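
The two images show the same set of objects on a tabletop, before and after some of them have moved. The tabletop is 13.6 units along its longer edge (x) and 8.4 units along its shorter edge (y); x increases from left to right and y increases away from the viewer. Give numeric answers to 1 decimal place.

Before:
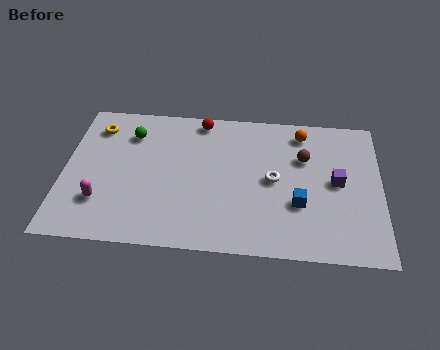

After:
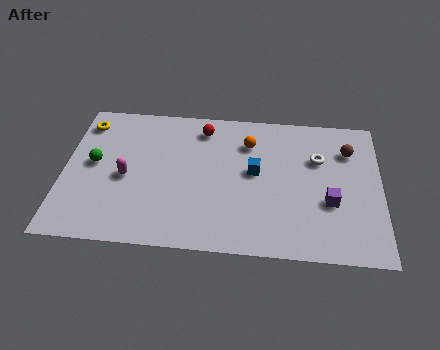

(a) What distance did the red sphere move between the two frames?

0.5

The red sphere moved from about (5.8, 7.5) to (5.9, 7.0), a distance of √(0.1² + 0.5²) ≈ 0.5.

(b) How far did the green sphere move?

2.4

The green sphere was near (2.8, 6.4) before and (1.3, 4.5) after, so it travelled √(1.5² + 1.9²) ≈ 2.4 units.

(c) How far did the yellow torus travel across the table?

0.5

The yellow torus was near (1.3, 6.7) before and (0.8, 6.9) after, so it travelled √(0.5² + 0.2²) ≈ 0.5 units.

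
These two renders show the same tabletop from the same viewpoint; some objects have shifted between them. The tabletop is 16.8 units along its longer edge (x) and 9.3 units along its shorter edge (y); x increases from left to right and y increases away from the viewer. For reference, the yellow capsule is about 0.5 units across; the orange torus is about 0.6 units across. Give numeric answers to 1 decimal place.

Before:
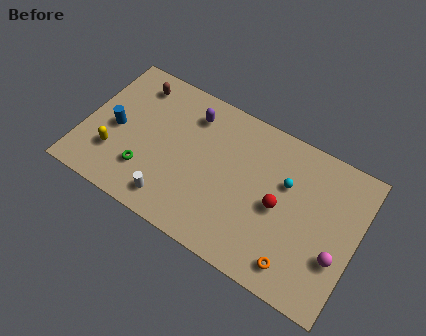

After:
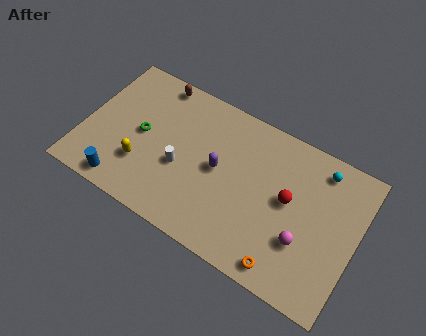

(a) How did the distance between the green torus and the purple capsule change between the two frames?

-0.5

They were about 5.3 units apart before and 4.8 after — 0.5 units closer together.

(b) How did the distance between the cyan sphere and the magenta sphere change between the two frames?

+0.3

Before: roughly 4.5 units apart; after: 4.8. That's 0.3 units further apart.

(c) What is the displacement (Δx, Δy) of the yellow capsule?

(1.7, 0.1)

From the two frames, the yellow capsule sits at roughly (2.1, 2.7) before and (3.8, 2.8) after.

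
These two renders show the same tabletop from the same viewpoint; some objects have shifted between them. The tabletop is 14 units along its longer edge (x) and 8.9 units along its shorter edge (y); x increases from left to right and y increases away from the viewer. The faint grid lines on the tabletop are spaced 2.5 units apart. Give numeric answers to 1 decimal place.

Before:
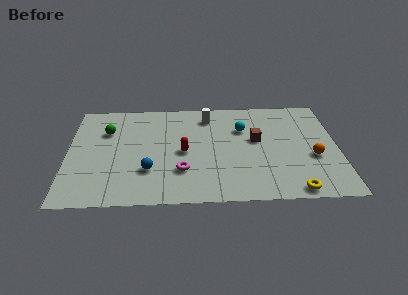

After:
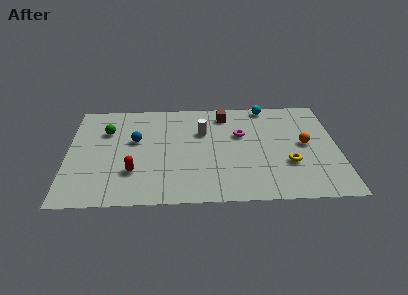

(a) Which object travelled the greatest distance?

the magenta torus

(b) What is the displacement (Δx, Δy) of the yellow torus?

(-0.2, 2.2)

From the two frames, the yellow torus sits at roughly (11.6, 0.8) before and (11.4, 3.0) after.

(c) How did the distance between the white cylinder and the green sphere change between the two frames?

-0.4

The distance was about 5.4 in the first image and 5.0 in the second, so they moved 0.4 units closer together.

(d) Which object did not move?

the green sphere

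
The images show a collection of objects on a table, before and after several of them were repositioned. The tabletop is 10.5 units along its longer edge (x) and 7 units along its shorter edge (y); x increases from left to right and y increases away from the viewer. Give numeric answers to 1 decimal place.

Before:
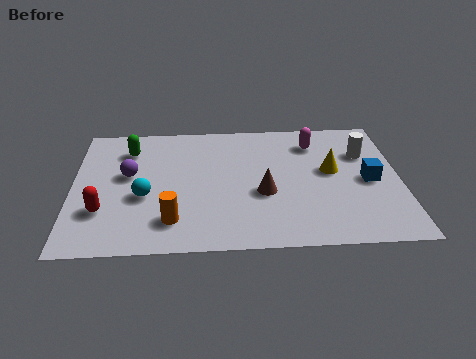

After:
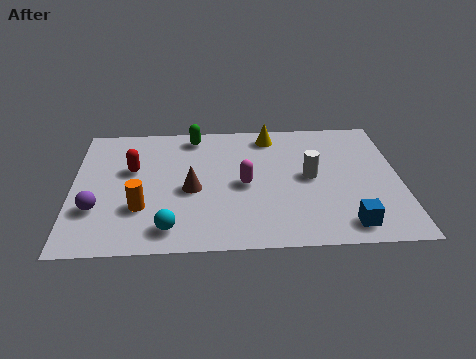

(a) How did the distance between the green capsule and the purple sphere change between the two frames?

+3.6

They were about 1.4 units apart before and 5.0 after — 3.6 units further apart.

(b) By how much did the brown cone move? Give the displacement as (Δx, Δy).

(-2.3, 0.3)

The brown cone started near (6.1, 2.8) and ended near (3.8, 3.1).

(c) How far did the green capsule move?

2.2

The green capsule moved from about (1.8, 5.4) to (3.9, 6.1), a distance of √(2.1² + 0.7²) ≈ 2.2.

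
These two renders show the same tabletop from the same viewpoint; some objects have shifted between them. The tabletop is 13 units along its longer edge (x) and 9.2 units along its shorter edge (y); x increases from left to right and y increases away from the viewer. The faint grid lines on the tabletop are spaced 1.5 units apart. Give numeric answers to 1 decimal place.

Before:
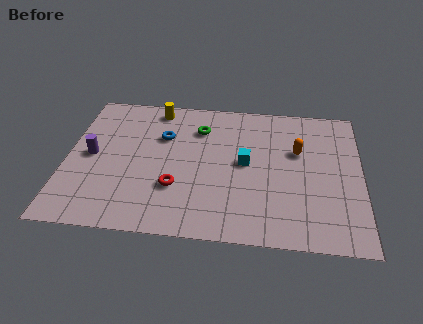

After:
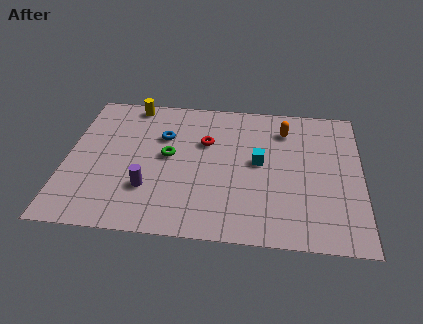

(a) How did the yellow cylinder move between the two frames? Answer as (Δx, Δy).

(-1.1, 0.2)

The yellow cylinder started near (3.8, 8.1) and ended near (2.7, 8.3).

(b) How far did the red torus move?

3.3

The red torus was near (4.9, 2.9) before and (6.1, 6.0) after, so it travelled √(1.2² + 3.1²) ≈ 3.3 units.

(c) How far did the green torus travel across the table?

2.4

From (5.8, 6.9) to (4.5, 4.9), the green torus covered √(1.3² + 2.0²) ≈ 2.4 units.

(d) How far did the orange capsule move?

1.5

The orange capsule moved from about (10.2, 5.8) to (9.6, 7.2), a distance of √(0.6² + 1.4²) ≈ 1.5.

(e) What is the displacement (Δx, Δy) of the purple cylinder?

(2.6, -1.9)

The purple cylinder was at about (1.1, 4.6) and moved to about (3.7, 2.7).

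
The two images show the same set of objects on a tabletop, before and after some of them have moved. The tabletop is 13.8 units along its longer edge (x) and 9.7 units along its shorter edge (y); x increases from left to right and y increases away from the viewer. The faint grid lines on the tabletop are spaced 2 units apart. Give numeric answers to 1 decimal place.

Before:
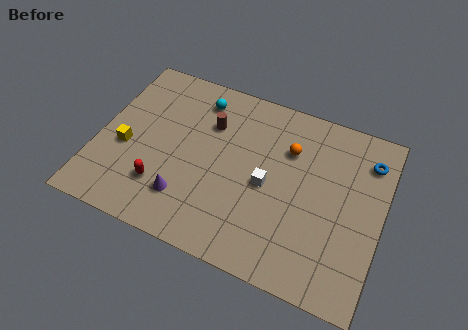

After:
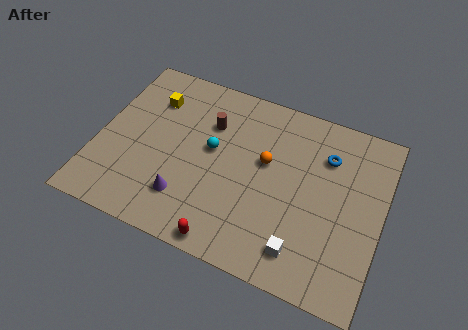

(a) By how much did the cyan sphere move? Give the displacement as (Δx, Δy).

(1.0, -2.6)

From the two frames, the cyan sphere sits at roughly (4.5, 8.0) before and (5.5, 5.4) after.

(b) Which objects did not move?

the purple cone and the brown cylinder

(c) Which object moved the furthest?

the red capsule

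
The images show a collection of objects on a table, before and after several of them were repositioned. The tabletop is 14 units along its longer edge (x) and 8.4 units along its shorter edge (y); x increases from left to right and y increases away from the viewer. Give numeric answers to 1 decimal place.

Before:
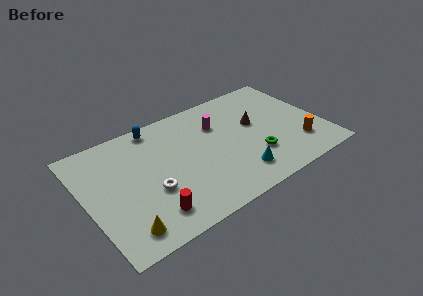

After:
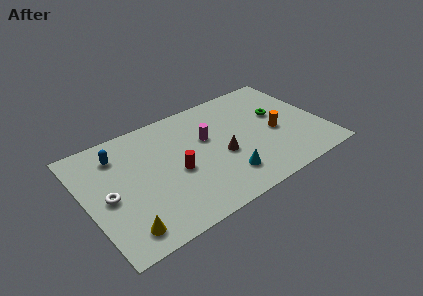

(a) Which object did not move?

the yellow cone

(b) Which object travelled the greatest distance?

the green torus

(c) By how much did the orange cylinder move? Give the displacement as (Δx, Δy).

(-1.1, 1.6)

From the two frames, the orange cylinder sits at roughly (12.3, 2.1) before and (11.2, 3.7) after.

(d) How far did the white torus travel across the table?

2.5

From (3.6, 3.1) to (1.2, 3.9), the white torus covered √(2.4² + 0.8²) ≈ 2.5 units.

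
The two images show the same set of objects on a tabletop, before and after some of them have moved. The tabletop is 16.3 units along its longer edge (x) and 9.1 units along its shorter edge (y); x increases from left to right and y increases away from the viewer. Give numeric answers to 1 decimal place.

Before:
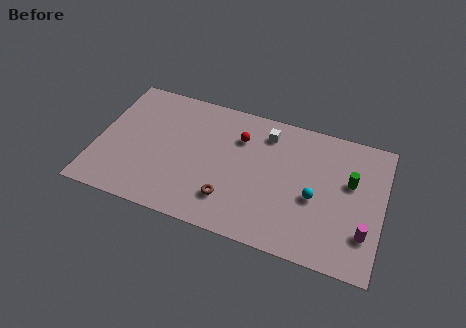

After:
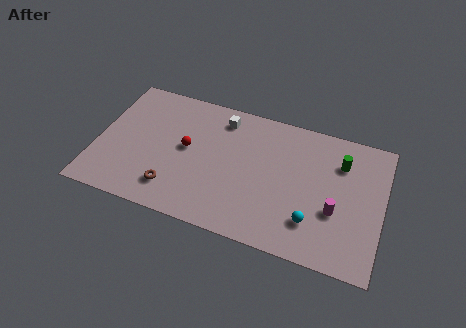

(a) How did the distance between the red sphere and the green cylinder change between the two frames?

+2.4

The distance was about 6.5 in the first image and 8.9 in the second, so they moved 2.4 units further apart.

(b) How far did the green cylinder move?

1.3

The green cylinder was near (14.4, 5.6) before and (13.8, 6.7) after, so it travelled √(0.6² + 1.1²) ≈ 1.3 units.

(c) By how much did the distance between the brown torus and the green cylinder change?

+3.0

They were about 7.4 units apart before and 10.4 after — 3.0 units further apart.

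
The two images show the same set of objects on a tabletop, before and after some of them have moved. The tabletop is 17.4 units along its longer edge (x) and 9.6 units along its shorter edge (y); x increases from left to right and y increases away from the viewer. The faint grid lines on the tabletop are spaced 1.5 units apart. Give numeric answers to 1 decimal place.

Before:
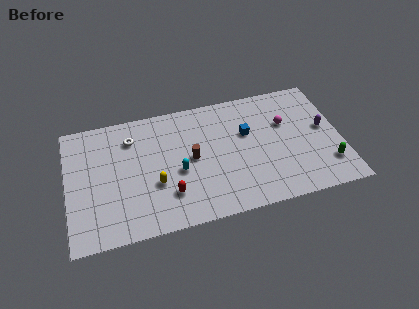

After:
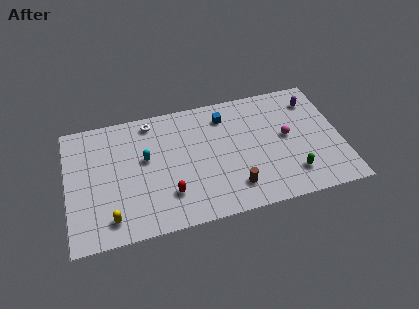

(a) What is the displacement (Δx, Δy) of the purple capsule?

(-0.5, 2.4)

The purple capsule started near (16.4, 5.2) and ended near (15.9, 7.6).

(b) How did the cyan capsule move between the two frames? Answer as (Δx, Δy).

(-2.0, 1.5)

The cyan capsule was at about (7.0, 4.1) and moved to about (5.0, 5.6).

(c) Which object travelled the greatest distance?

the brown cylinder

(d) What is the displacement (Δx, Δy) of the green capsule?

(-2.3, -0.2)

From the two frames, the green capsule sits at roughly (16.4, 2.3) before and (14.1, 2.1) after.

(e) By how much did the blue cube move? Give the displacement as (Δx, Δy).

(-1.3, 1.7)

From the two frames, the blue cube sits at roughly (11.5, 6.0) before and (10.2, 7.7) after.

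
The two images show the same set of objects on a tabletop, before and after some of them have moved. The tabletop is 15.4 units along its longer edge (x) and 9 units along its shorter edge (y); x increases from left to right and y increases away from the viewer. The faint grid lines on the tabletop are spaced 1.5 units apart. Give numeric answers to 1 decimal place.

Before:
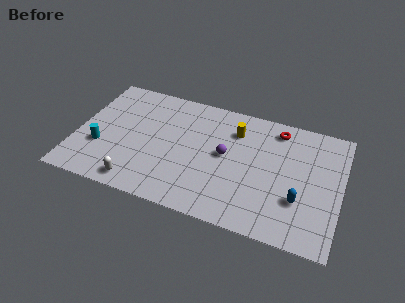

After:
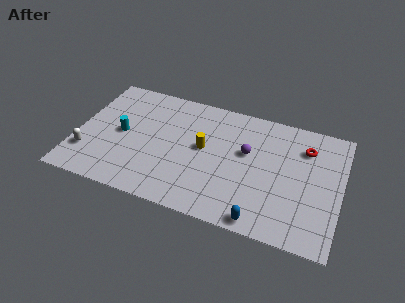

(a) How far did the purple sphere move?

1.3

The purple sphere was near (8.7, 4.8) before and (9.9, 5.4) after, so it travelled √(1.2² + 0.6²) ≈ 1.3 units.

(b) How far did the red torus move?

1.9

The red torus moved from about (11.5, 7.7) to (13.2, 6.8), a distance of √(1.7² + 0.9²) ≈ 1.9.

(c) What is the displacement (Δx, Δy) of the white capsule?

(-3.1, 1.3)

The white capsule started near (3.9, 1.1) and ended near (0.8, 2.4).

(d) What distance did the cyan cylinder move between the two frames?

1.8

From (1.5, 3.1) to (2.6, 4.5), the cyan cylinder covered √(1.1² + 1.4²) ≈ 1.8 units.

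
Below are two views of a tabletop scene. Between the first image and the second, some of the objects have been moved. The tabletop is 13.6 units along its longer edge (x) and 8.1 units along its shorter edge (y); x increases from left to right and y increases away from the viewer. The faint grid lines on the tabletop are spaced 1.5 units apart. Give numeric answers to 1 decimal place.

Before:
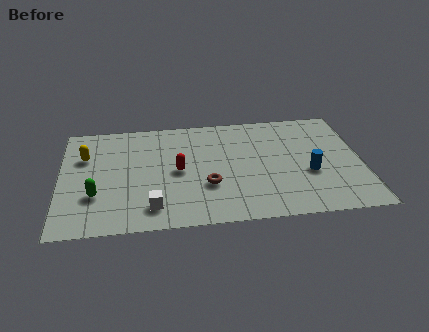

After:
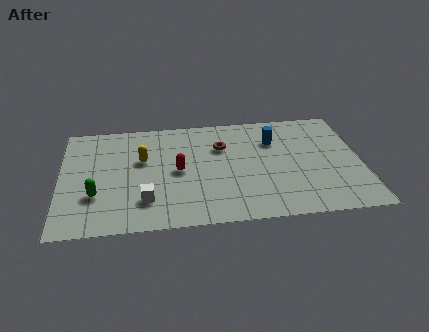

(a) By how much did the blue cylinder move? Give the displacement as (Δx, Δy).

(-1.5, 2.6)

From the two frames, the blue cylinder sits at roughly (11.2, 3.2) before and (9.7, 5.8) after.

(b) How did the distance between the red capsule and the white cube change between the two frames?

-0.3

Before: roughly 2.8 units apart; after: 2.5. That's 0.3 units closer together.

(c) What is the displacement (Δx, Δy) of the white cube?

(-0.3, 0.5)

The white cube was at about (4.1, 1.5) and moved to about (3.8, 2.0).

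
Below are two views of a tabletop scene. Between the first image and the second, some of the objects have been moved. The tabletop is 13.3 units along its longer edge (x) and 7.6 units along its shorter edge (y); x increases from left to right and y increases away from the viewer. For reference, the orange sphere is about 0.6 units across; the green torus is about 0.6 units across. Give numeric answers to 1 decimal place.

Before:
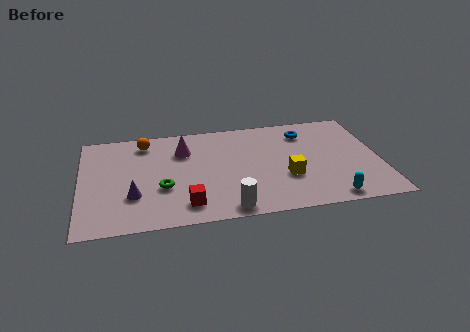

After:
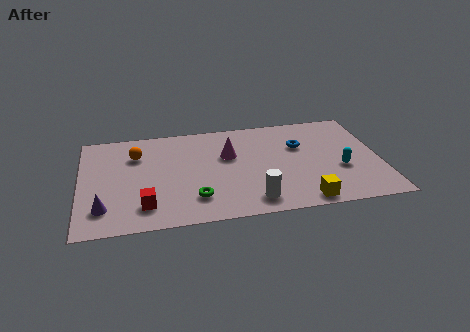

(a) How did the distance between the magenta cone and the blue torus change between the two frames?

-2.3

The distance was about 5.5 in the first image and 3.2 in the second, so they moved 2.3 units closer together.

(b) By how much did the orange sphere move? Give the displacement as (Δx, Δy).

(-0.4, -0.9)

From the two frames, the orange sphere sits at roughly (2.9, 6.4) before and (2.5, 5.5) after.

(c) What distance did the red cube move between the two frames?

1.8

The red cube was near (4.6, 1.4) before and (2.8, 1.6) after, so it travelled √(1.8² + 0.2²) ≈ 1.8 units.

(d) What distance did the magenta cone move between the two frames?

2.1

The magenta cone moved from about (4.6, 5.5) to (6.6, 4.8), a distance of √(2.0² + 0.7²) ≈ 2.1.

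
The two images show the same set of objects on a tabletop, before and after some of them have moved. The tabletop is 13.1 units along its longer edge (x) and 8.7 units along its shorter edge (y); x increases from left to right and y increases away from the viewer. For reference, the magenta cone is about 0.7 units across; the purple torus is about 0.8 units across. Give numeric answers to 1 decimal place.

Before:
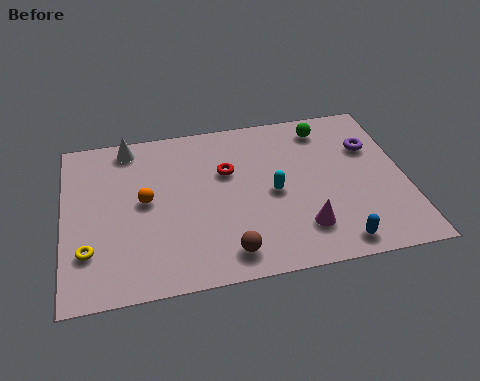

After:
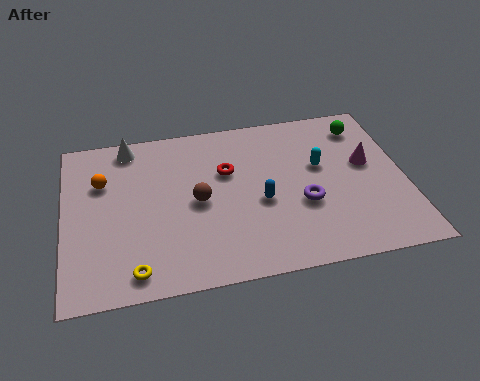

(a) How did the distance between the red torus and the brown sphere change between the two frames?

-2.5

They were about 4.3 units apart before and 1.8 after — 2.5 units closer together.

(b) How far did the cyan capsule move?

2.2

From (8.0, 4.1) to (9.9, 5.2), the cyan capsule covered √(1.9² + 1.1²) ≈ 2.2 units.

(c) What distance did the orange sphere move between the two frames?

2.1

The orange sphere moved from about (3.1, 4.6) to (1.5, 5.9), a distance of √(1.6² + 1.3²) ≈ 2.1.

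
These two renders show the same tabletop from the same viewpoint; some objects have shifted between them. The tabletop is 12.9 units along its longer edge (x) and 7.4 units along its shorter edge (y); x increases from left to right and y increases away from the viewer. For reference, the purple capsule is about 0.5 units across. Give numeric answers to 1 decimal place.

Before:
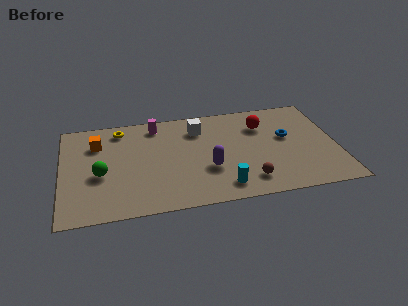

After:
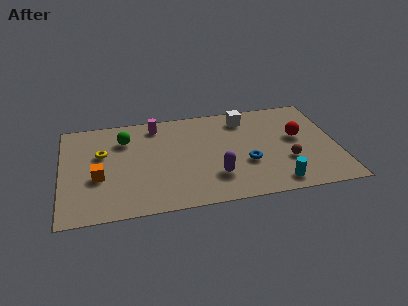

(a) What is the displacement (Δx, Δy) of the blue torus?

(-2.0, -1.6)

From the two frames, the blue torus sits at roughly (10.6, 4.3) before and (8.6, 2.7) after.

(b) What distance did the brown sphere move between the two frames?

2.2

The brown sphere moved from about (8.6, 1.4) to (10.5, 2.5), a distance of √(1.9² + 1.1²) ≈ 2.2.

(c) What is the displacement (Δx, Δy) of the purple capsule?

(0.3, -0.6)

From the two frames, the purple capsule sits at roughly (6.8, 2.6) before and (7.1, 2.0) after.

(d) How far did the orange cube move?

2.5

The orange cube was near (1.7, 5.4) before and (1.7, 2.9) after, so it travelled √(0.0² + 2.5²) ≈ 2.5 units.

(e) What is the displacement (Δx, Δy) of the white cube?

(2.2, 0.4)

The white cube started near (6.5, 5.7) and ended near (8.7, 6.1).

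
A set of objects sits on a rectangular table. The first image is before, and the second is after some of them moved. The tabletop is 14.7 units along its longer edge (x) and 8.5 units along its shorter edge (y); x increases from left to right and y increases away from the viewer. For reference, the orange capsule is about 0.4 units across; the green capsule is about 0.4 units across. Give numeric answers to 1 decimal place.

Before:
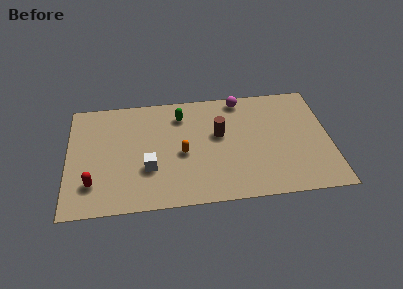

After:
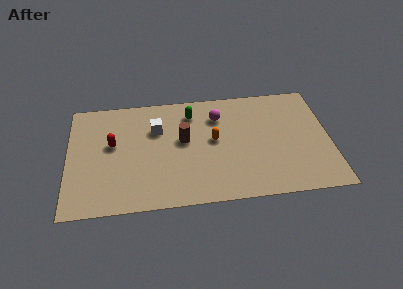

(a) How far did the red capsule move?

3.0

From (1.4, 2.1) to (2.5, 4.9), the red capsule covered √(1.1² + 2.8²) ≈ 3.0 units.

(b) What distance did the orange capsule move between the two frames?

2.0

The orange capsule was near (6.4, 3.8) before and (8.2, 4.6) after, so it travelled √(1.8² + 0.8²) ≈ 2.0 units.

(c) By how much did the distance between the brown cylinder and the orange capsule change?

-0.7

Before: roughly 2.4 units apart; after: 1.7. That's 0.7 units closer together.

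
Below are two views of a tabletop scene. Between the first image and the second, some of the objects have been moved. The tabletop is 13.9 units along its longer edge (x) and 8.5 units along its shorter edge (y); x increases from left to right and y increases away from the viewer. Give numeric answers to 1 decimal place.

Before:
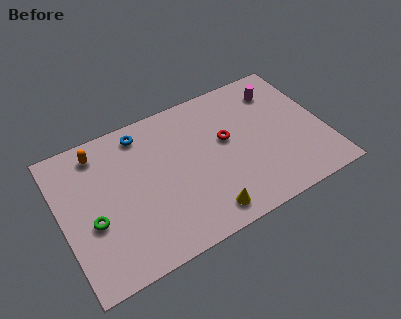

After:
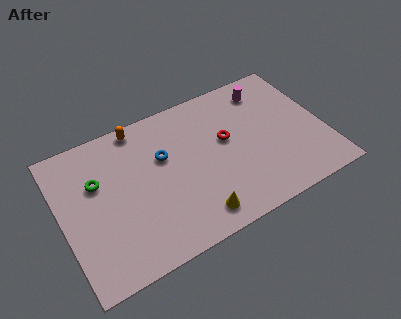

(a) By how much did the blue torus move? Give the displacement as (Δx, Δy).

(0.9, -1.9)

The blue torus started near (4.6, 7.3) and ended near (5.5, 5.4).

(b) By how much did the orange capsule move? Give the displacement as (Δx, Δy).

(2.2, 0.5)

From the two frames, the orange capsule sits at roughly (2.3, 7.2) before and (4.5, 7.7) after.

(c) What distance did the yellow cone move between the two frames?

0.5

The yellow cone moved from about (7.1, 1.2) to (6.6, 1.3), a distance of √(0.5² + 0.1²) ≈ 0.5.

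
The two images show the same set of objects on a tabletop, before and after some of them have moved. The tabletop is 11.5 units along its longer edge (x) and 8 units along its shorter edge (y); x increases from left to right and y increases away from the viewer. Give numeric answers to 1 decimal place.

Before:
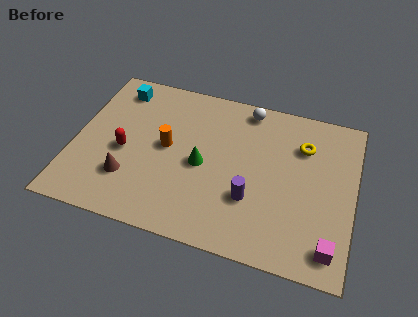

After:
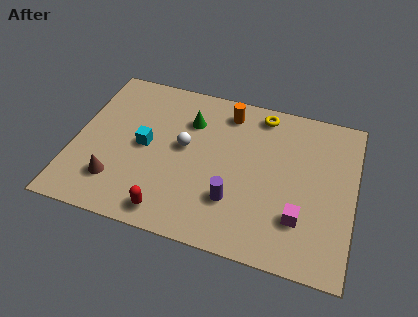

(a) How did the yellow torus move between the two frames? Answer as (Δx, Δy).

(-1.8, 1.2)

The yellow torus was at about (9.3, 5.8) and moved to about (7.5, 7.0).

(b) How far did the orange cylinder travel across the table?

3.4

From (3.8, 4.2) to (6.1, 6.7), the orange cylinder covered √(2.3² + 2.5²) ≈ 3.4 units.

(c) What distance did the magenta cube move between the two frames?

1.6

From (10.7, 1.2) to (9.4, 2.2), the magenta cube covered √(1.3² + 1.0²) ≈ 1.6 units.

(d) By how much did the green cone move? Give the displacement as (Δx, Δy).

(-0.7, 2.1)

The green cone started near (5.3, 3.7) and ended near (4.6, 5.8).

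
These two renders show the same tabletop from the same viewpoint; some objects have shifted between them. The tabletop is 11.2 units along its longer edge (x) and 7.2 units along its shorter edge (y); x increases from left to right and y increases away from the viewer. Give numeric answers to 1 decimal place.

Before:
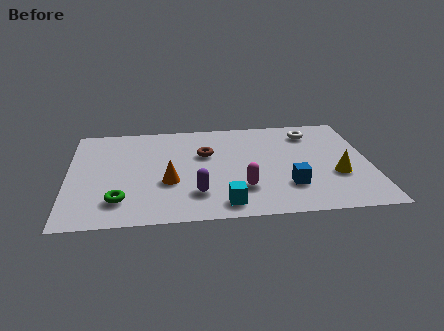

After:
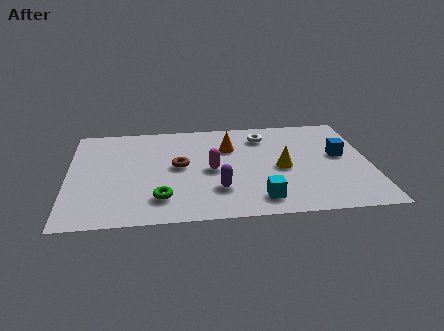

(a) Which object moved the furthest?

the orange cone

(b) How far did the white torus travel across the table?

1.8

From (9.1, 5.8) to (7.3, 5.7), the white torus covered √(1.8² + 0.1²) ≈ 1.8 units.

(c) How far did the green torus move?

1.5

From (1.9, 1.6) to (3.4, 1.6), the green torus covered √(1.5² + 0.0²) ≈ 1.5 units.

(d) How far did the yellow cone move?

2.1

The yellow cone moved from about (9.9, 2.6) to (7.9, 3.3), a distance of √(2.0² + 0.7²) ≈ 2.1.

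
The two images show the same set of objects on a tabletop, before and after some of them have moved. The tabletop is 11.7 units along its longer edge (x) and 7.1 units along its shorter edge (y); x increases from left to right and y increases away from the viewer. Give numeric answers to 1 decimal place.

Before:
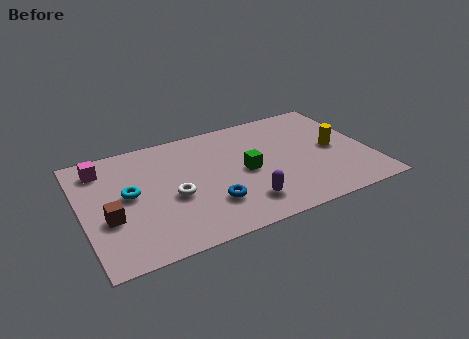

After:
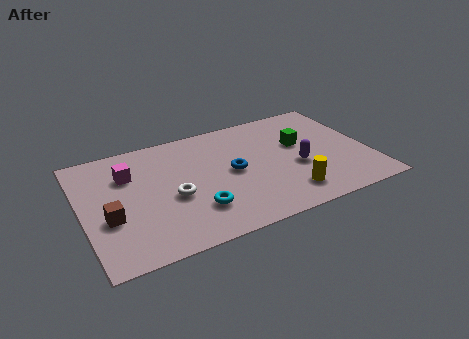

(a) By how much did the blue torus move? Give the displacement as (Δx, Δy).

(1.1, 1.6)

The blue torus started near (5.0, 2.0) and ended near (6.1, 3.6).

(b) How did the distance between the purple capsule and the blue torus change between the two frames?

+1.3

The distance was about 1.4 in the first image and 2.7 in the second, so they moved 1.3 units further apart.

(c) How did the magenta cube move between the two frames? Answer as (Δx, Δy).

(1.0, -0.8)

The magenta cube started near (1.0, 5.8) and ended near (2.0, 5.0).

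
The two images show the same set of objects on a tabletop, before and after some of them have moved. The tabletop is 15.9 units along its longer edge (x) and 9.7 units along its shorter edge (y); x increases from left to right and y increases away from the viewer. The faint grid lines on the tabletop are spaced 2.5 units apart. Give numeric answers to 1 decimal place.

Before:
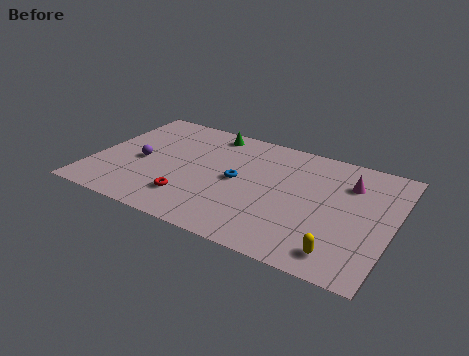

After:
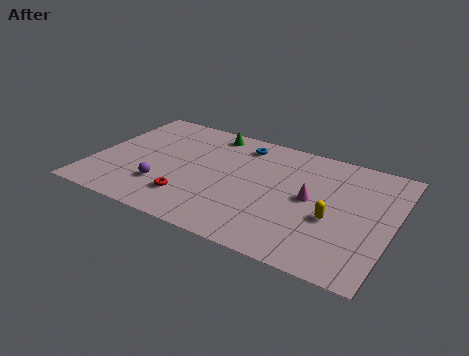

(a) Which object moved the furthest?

the blue torus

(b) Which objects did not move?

the green cone and the red torus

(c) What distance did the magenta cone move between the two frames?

2.8

The magenta cone was near (13.4, 7.1) before and (11.6, 5.0) after, so it travelled √(1.8² + 2.1²) ≈ 2.8 units.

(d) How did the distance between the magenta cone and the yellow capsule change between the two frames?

-3.9

Before: roughly 5.6 units apart; after: 1.7. That's 3.9 units closer together.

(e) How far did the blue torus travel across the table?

3.2

The blue torus moved from about (7.7, 4.9) to (7.5, 8.1), a distance of √(0.2² + 3.2²) ≈ 3.2.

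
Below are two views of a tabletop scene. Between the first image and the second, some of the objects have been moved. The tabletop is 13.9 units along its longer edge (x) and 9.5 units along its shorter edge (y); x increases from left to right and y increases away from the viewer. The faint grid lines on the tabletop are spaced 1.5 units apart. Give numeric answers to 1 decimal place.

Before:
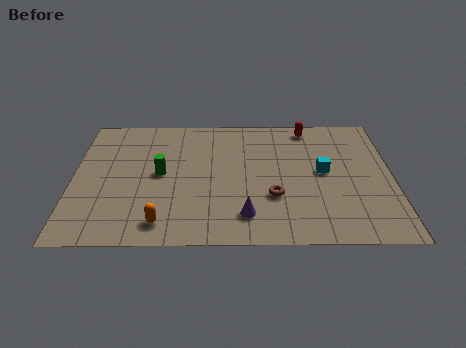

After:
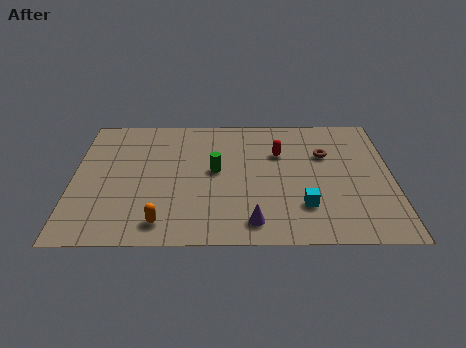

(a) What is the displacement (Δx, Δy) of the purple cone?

(0.3, -0.5)

The purple cone started near (7.5, 1.9) and ended near (7.8, 1.4).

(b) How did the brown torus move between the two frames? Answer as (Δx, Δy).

(2.3, 3.1)

From the two frames, the brown torus sits at roughly (8.7, 3.2) before and (11.0, 6.3) after.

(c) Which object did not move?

the orange capsule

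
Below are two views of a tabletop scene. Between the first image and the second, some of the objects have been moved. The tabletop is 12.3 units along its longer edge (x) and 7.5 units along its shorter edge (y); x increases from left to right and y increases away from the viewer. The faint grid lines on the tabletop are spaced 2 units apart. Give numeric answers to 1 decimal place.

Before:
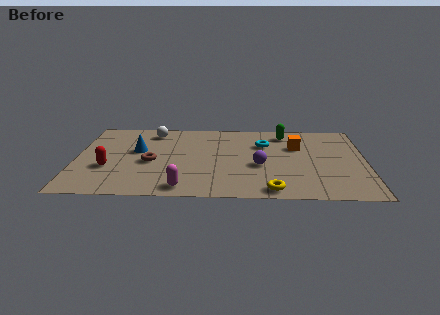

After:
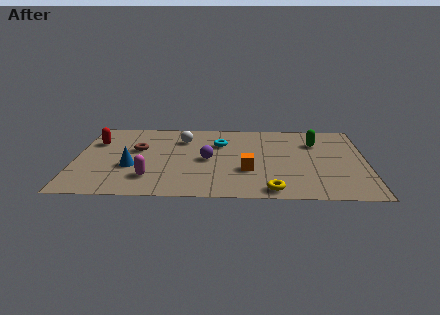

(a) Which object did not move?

the yellow torus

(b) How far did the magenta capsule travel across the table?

1.7

The magenta capsule moved from about (4.6, 0.9) to (3.2, 1.8), a distance of √(1.4² + 0.9²) ≈ 1.7.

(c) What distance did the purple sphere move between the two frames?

2.3

The purple sphere was near (7.8, 3.1) before and (5.6, 3.6) after, so it travelled √(2.2² + 0.5²) ≈ 2.3 units.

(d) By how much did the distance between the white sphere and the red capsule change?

-0.3

Before: roughly 4.0 units apart; after: 3.7. That's 0.3 units closer together.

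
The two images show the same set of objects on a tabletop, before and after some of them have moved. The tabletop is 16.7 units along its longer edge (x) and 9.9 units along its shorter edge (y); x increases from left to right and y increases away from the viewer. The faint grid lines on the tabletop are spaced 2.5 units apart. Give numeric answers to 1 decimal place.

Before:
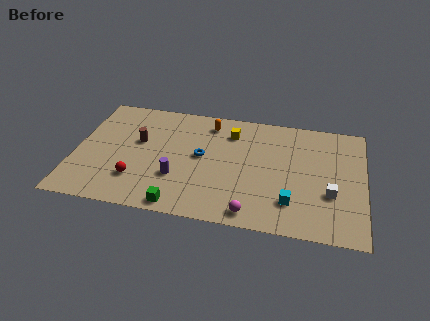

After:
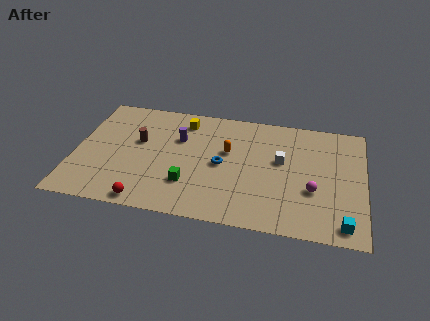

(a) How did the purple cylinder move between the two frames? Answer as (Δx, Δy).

(-0.1, 3.4)

The purple cylinder was at about (6.0, 3.2) and moved to about (5.9, 6.6).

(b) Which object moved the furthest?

the magenta sphere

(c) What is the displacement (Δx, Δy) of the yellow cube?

(-2.8, 0.5)

From the two frames, the yellow cube sits at roughly (8.9, 7.7) before and (6.1, 8.2) after.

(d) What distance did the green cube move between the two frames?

1.9

The green cube moved from about (6.3, 0.9) to (6.7, 2.8), a distance of √(0.4² + 1.9²) ≈ 1.9.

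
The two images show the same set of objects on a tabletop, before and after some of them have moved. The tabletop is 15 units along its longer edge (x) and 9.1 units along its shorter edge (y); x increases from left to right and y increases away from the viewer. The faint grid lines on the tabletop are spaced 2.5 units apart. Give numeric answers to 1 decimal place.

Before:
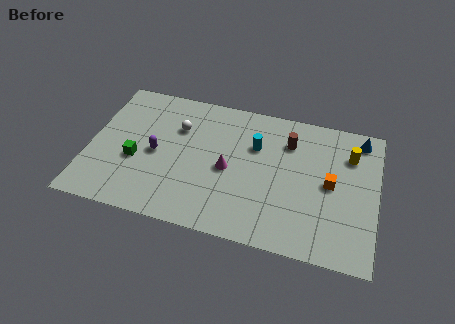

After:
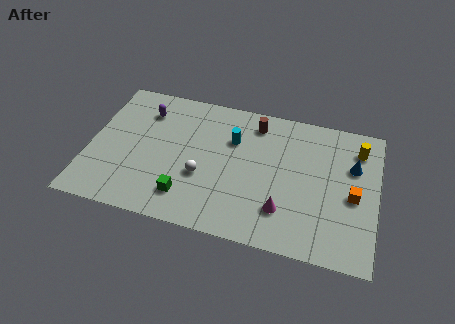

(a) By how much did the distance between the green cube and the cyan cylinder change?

-1.8

Before: roughly 6.6 units apart; after: 4.8. That's 1.8 units closer together.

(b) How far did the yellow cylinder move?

0.6

The yellow cylinder was near (13.5, 6.7) before and (13.9, 7.2) after, so it travelled √(0.4² + 0.5²) ≈ 0.6 units.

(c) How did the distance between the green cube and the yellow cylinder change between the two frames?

-1.3

Before: roughly 11.4 units apart; after: 10.1. That's 1.3 units closer together.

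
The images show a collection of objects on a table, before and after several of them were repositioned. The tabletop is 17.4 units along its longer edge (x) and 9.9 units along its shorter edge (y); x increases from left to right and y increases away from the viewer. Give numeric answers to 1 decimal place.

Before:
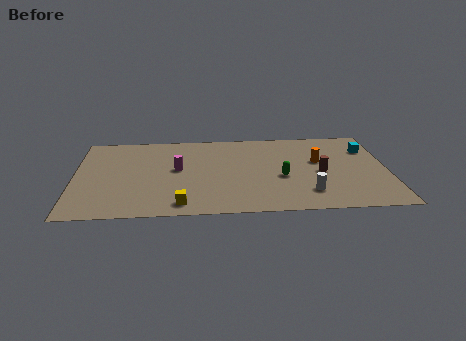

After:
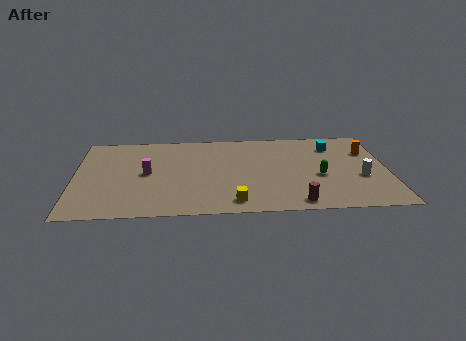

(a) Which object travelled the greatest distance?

the brown cylinder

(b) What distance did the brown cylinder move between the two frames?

3.7

From (13.7, 4.5) to (12.2, 1.1), the brown cylinder covered √(1.5² + 3.4²) ≈ 3.7 units.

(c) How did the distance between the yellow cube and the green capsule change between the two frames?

-0.8

The distance was about 6.3 in the first image and 5.5 in the second, so they moved 0.8 units closer together.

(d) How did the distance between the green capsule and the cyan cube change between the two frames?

-2.1

Before: roughly 5.8 units apart; after: 3.7. That's 2.1 units closer together.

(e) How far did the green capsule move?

2.1

From (11.5, 4.1) to (13.6, 4.1), the green capsule covered √(2.1² + 0.0²) ≈ 2.1 units.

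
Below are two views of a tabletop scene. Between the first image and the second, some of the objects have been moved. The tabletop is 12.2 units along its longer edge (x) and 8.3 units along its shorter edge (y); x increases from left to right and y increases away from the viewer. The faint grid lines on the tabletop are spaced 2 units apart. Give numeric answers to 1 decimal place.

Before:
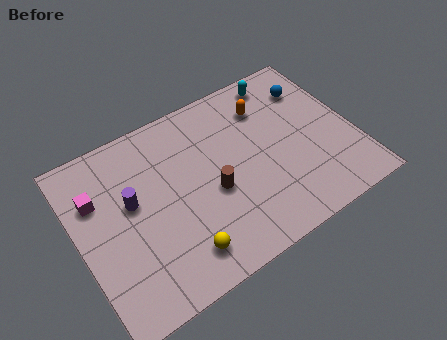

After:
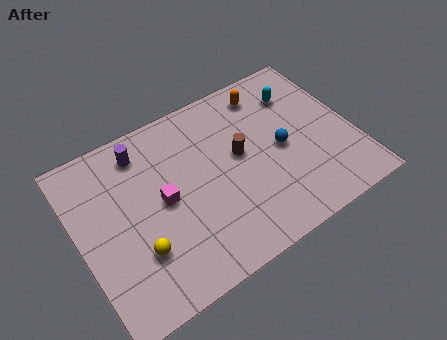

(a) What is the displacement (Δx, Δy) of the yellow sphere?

(-1.7, 1.0)

The yellow sphere started near (4.0, 1.5) and ended near (2.3, 2.5).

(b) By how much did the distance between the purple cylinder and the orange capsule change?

-0.8

They were about 6.5 units apart before and 5.7 after — 0.8 units closer together.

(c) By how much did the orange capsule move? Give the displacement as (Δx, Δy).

(0.2, 0.7)

From the two frames, the orange capsule sits at roughly (8.7, 6.3) before and (8.9, 7.0) after.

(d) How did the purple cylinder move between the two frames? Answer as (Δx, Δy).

(0.8, 2.1)

The purple cylinder started near (2.4, 4.8) and ended near (3.2, 6.9).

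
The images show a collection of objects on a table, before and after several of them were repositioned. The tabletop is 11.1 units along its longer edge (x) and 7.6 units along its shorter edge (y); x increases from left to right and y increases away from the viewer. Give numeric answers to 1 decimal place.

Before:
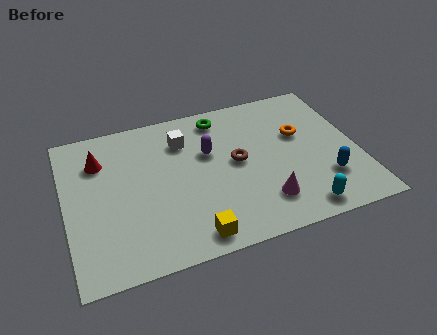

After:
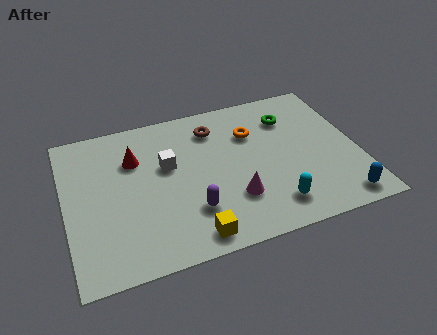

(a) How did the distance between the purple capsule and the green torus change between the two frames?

+3.7

They were about 1.8 units apart before and 5.5 after — 3.7 units further apart.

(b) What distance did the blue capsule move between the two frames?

1.3

From (9.7, 2.1) to (10.1, 0.9), the blue capsule covered √(0.4² + 1.2²) ≈ 1.3 units.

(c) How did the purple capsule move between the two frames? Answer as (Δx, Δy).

(-0.9, -2.7)

The purple capsule was at about (5.5, 4.8) and moved to about (4.6, 2.1).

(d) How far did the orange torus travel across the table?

1.9

From (9.0, 4.7) to (7.2, 5.3), the orange torus covered √(1.8² + 0.6²) ≈ 1.9 units.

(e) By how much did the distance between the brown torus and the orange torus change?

-1.0

The distance was about 2.6 in the first image and 1.6 in the second, so they moved 1.0 units closer together.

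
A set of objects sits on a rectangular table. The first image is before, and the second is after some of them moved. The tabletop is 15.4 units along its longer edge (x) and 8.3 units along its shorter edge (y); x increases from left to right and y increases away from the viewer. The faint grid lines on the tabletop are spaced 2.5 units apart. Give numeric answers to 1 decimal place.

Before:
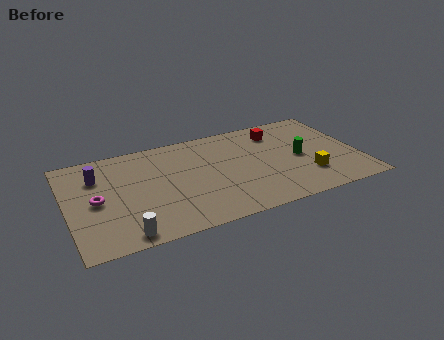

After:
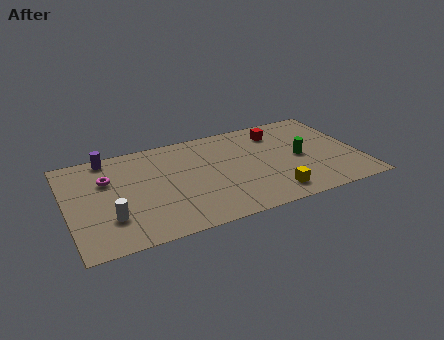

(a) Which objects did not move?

the red cube and the green cylinder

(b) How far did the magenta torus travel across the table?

1.7

The magenta torus moved from about (1.5, 4.0) to (2.2, 5.6), a distance of √(0.7² + 1.6²) ≈ 1.7.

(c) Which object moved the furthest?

the yellow cube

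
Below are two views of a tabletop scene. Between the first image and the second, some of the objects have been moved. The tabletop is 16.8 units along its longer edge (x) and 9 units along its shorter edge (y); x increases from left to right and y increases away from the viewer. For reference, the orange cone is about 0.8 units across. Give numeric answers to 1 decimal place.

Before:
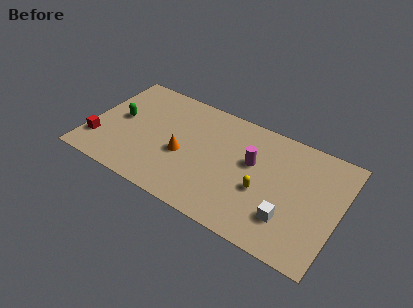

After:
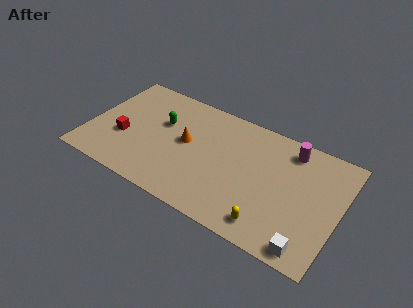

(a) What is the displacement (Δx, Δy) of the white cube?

(1.5, -1.4)

The white cube started near (13.7, 2.4) and ended near (15.2, 1.0).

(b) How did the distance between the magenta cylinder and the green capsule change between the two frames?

-0.3

Before: roughly 9.0 units apart; after: 8.7. That's 0.3 units closer together.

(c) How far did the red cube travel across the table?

1.9

The red cube was near (0.8, 2.3) before and (2.4, 3.4) after, so it travelled √(1.6² + 1.1²) ≈ 1.9 units.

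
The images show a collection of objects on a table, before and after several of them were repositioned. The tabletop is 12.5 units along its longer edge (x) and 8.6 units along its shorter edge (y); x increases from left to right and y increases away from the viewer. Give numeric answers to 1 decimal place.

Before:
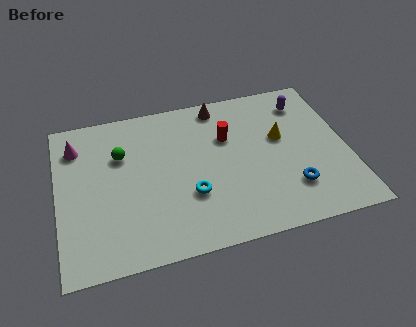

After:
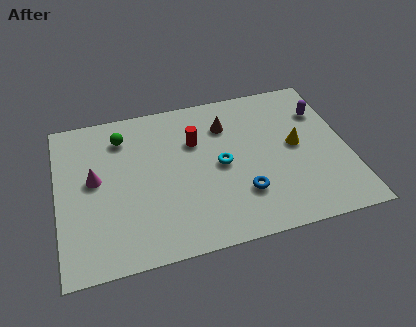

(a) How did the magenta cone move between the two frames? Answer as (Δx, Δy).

(0.7, -2.0)

The magenta cone was at about (0.9, 6.7) and moved to about (1.6, 4.7).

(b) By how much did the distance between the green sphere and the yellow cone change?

+0.8

Before: roughly 6.9 units apart; after: 7.7. That's 0.8 units further apart.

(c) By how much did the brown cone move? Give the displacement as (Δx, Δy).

(0.2, -1.2)

From the two frames, the brown cone sits at roughly (7.2, 7.6) before and (7.4, 6.4) after.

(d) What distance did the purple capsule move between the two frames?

1.0

The purple capsule was near (10.9, 6.9) before and (11.6, 6.2) after, so it travelled √(0.7² + 0.7²) ≈ 1.0 units.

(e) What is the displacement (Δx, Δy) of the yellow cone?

(0.6, -0.6)

The yellow cone started near (9.7, 5.1) and ended near (10.3, 4.5).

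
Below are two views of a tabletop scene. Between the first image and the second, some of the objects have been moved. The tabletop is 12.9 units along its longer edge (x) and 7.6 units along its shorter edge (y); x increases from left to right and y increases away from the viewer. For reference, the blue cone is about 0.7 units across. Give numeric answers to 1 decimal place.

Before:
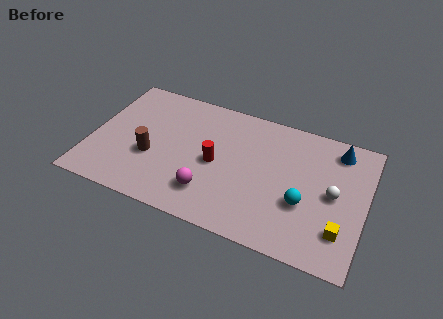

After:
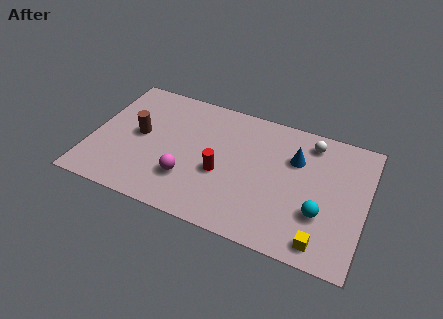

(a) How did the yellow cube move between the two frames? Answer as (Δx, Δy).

(-0.8, -0.9)

The yellow cube was at about (11.9, 1.9) and moved to about (11.1, 1.0).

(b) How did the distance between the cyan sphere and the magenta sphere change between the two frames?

+1.8

Before: roughly 4.4 units apart; after: 6.2. That's 1.8 units further apart.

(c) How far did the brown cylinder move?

1.3

From (2.9, 2.9) to (2.2, 4.0), the brown cylinder covered √(0.7² + 1.1²) ≈ 1.3 units.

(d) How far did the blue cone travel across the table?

2.2

The blue cone moved from about (11.4, 6.4) to (9.5, 5.2), a distance of √(1.9² + 1.2²) ≈ 2.2.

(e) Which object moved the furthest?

the white sphere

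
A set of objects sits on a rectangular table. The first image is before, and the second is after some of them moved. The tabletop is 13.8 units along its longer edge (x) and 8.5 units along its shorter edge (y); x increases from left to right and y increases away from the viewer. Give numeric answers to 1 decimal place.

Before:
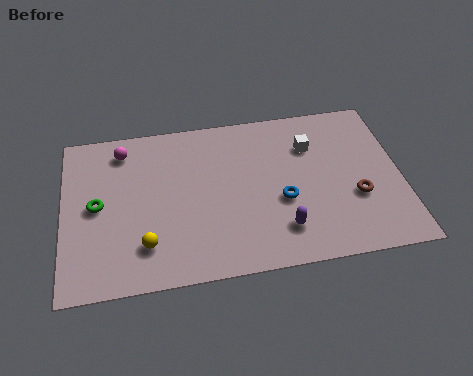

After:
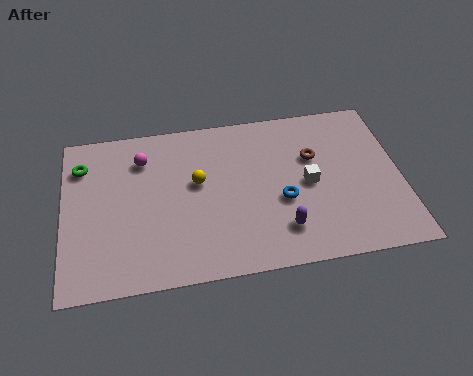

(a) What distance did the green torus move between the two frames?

2.3

The green torus moved from about (1.4, 4.3) to (0.8, 6.5), a distance of √(0.6² + 2.2²) ≈ 2.3.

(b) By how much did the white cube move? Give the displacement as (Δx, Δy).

(-0.2, -2.0)

The white cube was at about (10.2, 6.1) and moved to about (10.0, 4.1).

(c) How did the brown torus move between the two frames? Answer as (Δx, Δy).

(-1.6, 2.4)

The brown torus was at about (11.9, 3.1) and moved to about (10.3, 5.5).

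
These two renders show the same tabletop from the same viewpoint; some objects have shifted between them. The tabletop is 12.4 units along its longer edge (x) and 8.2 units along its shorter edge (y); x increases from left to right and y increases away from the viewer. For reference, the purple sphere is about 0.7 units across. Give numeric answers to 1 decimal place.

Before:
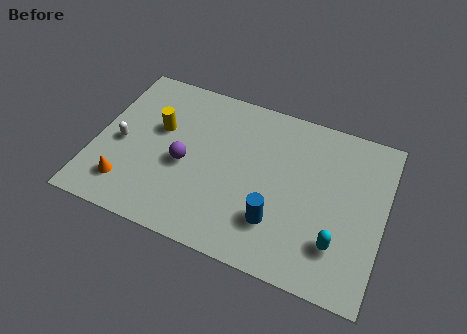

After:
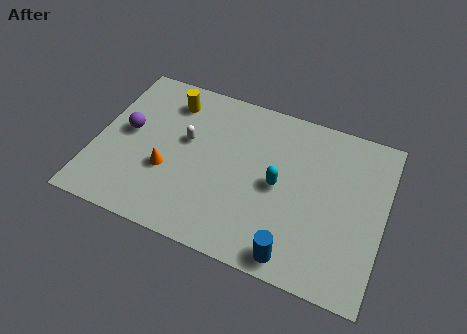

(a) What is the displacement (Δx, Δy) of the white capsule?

(2.7, 1.1)

From the two frames, the white capsule sits at roughly (1.1, 3.7) before and (3.8, 4.8) after.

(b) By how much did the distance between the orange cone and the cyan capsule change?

-4.2

They were about 9.0 units apart before and 4.8 after — 4.2 units closer together.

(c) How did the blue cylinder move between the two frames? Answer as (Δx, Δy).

(0.9, -1.3)

From the two frames, the blue cylinder sits at roughly (8.0, 2.2) before and (8.9, 0.9) after.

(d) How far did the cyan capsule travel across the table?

3.3

The cyan capsule was near (10.6, 2.1) before and (7.9, 4.0) after, so it travelled √(2.7² + 1.9²) ≈ 3.3 units.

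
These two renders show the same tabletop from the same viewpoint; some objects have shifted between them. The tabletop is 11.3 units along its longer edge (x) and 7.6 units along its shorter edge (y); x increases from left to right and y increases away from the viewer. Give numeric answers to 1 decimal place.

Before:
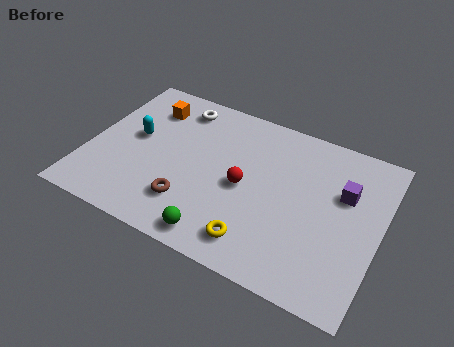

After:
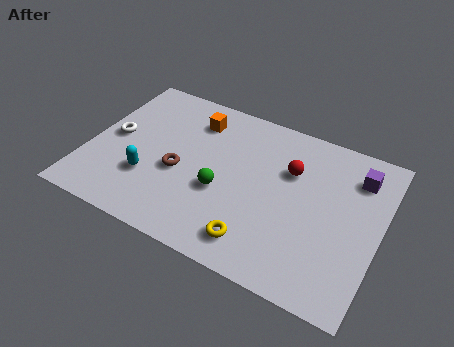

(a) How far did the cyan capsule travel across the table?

2.0

The cyan capsule was near (1.7, 4.2) before and (2.5, 2.4) after, so it travelled √(0.8² + 1.8²) ≈ 2.0 units.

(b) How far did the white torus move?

3.3

The white torus was near (3.1, 6.4) before and (0.9, 3.9) after, so it travelled √(2.2² + 2.5²) ≈ 3.3 units.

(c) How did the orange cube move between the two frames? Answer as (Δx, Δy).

(1.8, 0.1)

From the two frames, the orange cube sits at roughly (2.0, 5.9) before and (3.8, 6.0) after.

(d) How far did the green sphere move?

2.1

The green sphere moved from about (5.5, 0.9) to (5.3, 3.0), a distance of √(0.2² + 2.1²) ≈ 2.1.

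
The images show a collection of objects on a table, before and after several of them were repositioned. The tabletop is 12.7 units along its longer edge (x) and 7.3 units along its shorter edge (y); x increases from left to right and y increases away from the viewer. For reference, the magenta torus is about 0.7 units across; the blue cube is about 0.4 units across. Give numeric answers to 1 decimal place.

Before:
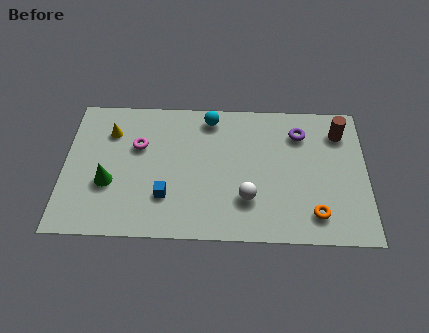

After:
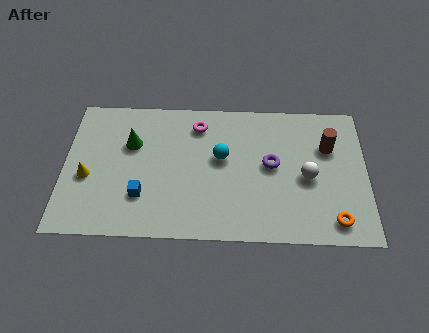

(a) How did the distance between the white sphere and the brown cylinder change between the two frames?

-3.5

They were about 5.3 units apart before and 1.8 after — 3.5 units closer together.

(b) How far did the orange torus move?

0.9

The orange torus moved from about (10.5, 1.4) to (11.3, 1.1), a distance of √(0.8² + 0.3²) ≈ 0.9.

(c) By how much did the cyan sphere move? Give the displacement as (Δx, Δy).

(0.5, -2.1)

From the two frames, the cyan sphere sits at roughly (6.1, 6.3) before and (6.6, 4.2) after.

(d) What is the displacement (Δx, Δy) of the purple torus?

(-1.2, -1.7)

From the two frames, the purple torus sits at roughly (9.9, 5.6) before and (8.7, 3.9) after.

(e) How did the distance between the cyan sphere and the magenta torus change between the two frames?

-1.4

Before: roughly 3.4 units apart; after: 2.0. That's 1.4 units closer together.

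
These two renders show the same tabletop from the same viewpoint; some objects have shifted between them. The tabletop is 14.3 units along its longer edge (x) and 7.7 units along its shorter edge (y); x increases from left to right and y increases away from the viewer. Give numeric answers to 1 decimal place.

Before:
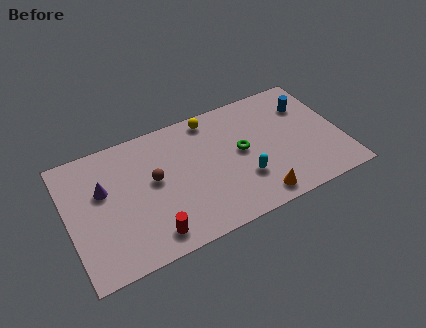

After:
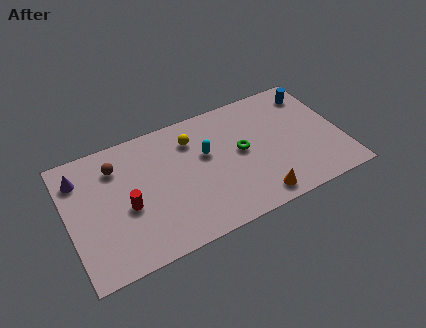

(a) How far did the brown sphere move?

2.4

From (4.5, 4.3) to (2.7, 5.9), the brown sphere covered √(1.8² + 1.6²) ≈ 2.4 units.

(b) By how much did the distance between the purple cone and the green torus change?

+1.3

Before: roughly 7.2 units apart; after: 8.5. That's 1.3 units further apart.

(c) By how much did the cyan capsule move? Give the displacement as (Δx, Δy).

(-1.7, 2.3)

From the two frames, the cyan capsule sits at roughly (9.0, 2.4) before and (7.3, 4.7) after.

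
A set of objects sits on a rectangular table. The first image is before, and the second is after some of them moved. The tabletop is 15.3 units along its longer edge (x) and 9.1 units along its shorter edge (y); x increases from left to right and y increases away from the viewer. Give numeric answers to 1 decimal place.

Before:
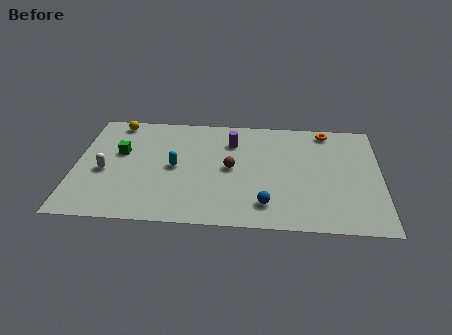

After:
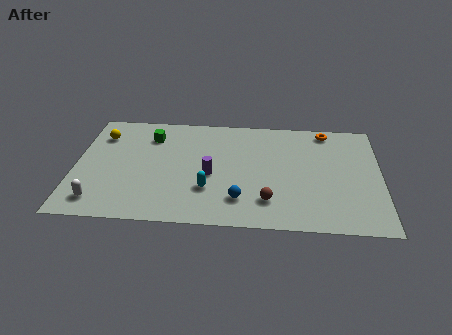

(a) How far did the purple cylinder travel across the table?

3.0

The purple cylinder was near (7.8, 6.8) before and (6.8, 4.0) after, so it travelled √(1.0² + 2.8²) ≈ 3.0 units.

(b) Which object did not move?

the orange torus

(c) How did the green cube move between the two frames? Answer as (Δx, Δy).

(1.5, 1.5)

From the two frames, the green cube sits at roughly (2.2, 5.5) before and (3.7, 7.0) after.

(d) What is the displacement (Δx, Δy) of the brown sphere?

(1.9, -2.5)

The brown sphere was at about (7.8, 4.6) and moved to about (9.7, 2.1).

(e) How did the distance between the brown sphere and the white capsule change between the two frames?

+2.1

They were about 6.3 units apart before and 8.4 after — 2.1 units further apart.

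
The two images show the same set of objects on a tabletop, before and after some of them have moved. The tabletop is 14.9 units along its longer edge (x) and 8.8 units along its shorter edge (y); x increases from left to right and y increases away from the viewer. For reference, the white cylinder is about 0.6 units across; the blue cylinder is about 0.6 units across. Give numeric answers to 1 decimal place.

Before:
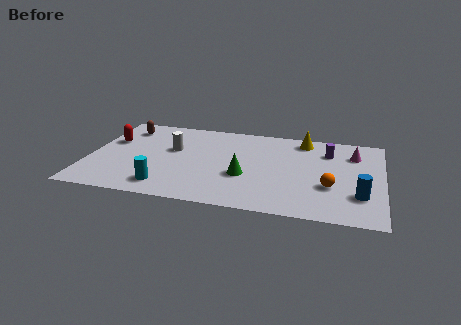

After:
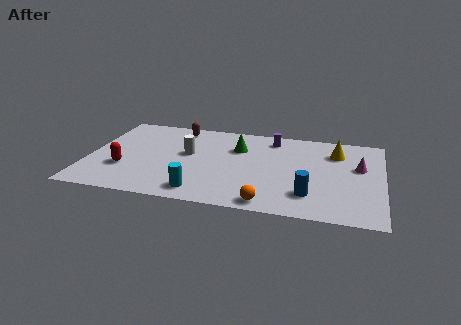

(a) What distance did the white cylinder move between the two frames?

0.9

From (4.2, 5.3) to (5.0, 5.0), the white cylinder covered √(0.8² + 0.3²) ≈ 0.9 units.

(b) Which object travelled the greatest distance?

the orange sphere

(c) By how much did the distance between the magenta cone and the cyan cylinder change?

-1.8

They were about 10.6 units apart before and 8.8 after — 1.8 units closer together.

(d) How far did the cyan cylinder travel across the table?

1.8

The cyan cylinder was near (4.1, 1.5) before and (5.9, 1.3) after, so it travelled √(1.8² + 0.2²) ≈ 1.8 units.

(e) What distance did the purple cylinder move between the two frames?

3.0

From (12.1, 6.6) to (9.2, 7.4), the purple cylinder covered √(2.9² + 0.8²) ≈ 3.0 units.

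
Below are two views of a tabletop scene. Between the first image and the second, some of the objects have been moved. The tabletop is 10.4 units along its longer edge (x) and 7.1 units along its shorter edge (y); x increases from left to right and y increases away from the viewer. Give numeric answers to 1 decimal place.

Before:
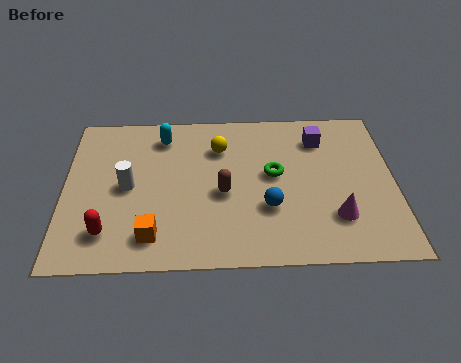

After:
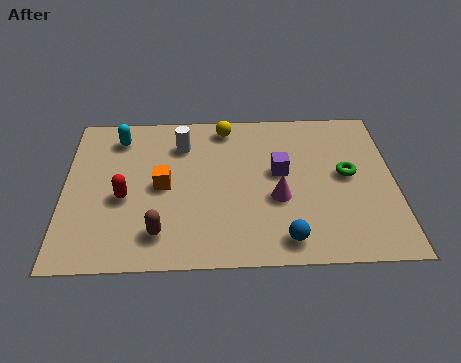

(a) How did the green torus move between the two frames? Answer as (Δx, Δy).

(2.3, -0.1)

From the two frames, the green torus sits at roughly (6.6, 3.9) before and (8.9, 3.8) after.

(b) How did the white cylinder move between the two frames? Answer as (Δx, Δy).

(1.7, 1.9)

The white cylinder started near (2.0, 3.5) and ended near (3.7, 5.4).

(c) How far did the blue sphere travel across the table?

1.5

The blue sphere moved from about (6.4, 2.4) to (6.9, 1.0), a distance of √(0.5² + 1.4²) ≈ 1.5.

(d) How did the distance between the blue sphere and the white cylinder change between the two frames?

+0.9

The distance was about 4.5 in the first image and 5.4 in the second, so they moved 0.9 units further apart.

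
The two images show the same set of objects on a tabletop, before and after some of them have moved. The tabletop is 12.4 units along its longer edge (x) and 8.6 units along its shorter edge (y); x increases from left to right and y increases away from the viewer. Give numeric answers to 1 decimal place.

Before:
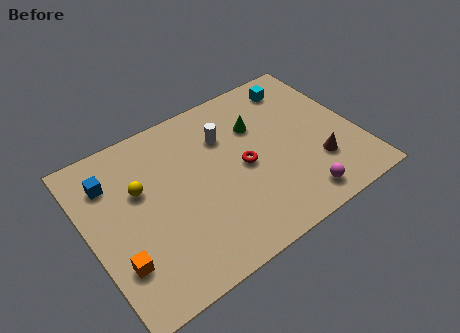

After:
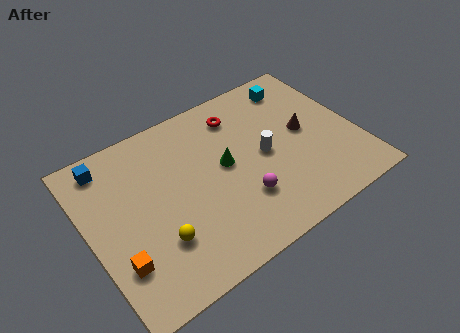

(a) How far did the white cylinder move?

2.4

The white cylinder moved from about (6.6, 6.1) to (8.1, 4.2), a distance of √(1.5² + 1.9²) ≈ 2.4.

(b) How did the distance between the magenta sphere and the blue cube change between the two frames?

-2.1

The distance was about 9.4 in the first image and 7.3 in the second, so they moved 2.1 units closer together.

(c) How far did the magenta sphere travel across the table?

2.7

From (9.1, 1.2) to (6.7, 2.5), the magenta sphere covered √(2.4² + 1.3²) ≈ 2.7 units.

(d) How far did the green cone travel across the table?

2.2

From (8.1, 5.9) to (6.3, 4.6), the green cone covered √(1.8² + 1.3²) ≈ 2.2 units.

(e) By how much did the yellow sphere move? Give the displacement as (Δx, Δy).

(0.3, -2.9)

From the two frames, the yellow sphere sits at roughly (2.5, 5.4) before and (2.8, 2.5) after.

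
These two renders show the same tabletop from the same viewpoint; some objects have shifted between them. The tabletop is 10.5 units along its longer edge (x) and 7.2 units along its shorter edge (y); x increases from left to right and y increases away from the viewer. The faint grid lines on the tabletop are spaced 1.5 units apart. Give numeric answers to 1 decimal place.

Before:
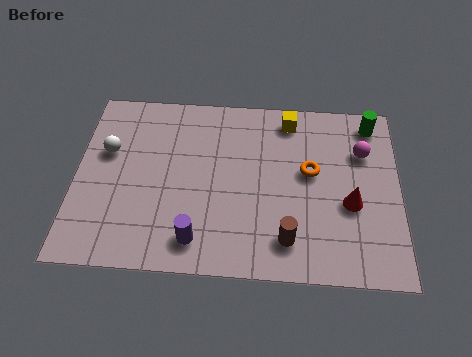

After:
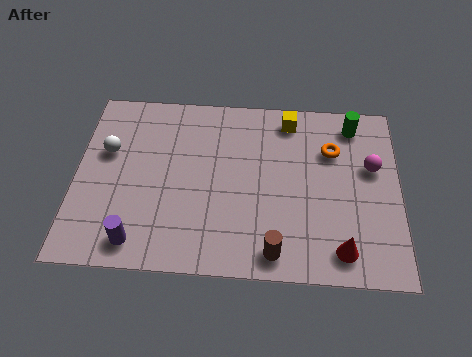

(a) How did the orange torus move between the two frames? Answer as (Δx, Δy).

(0.7, 0.9)

The orange torus started near (7.6, 4.1) and ended near (8.3, 5.0).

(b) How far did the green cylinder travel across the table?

0.6

The green cylinder was near (9.6, 6.2) before and (9.0, 6.1) after, so it travelled √(0.6² + 0.1²) ≈ 0.6 units.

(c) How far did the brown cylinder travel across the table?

0.6

From (6.9, 1.4) to (6.5, 0.9), the brown cylinder covered √(0.4² + 0.5²) ≈ 0.6 units.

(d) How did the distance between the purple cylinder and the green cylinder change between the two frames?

+1.1

They were about 7.5 units apart before and 8.6 after — 1.1 units further apart.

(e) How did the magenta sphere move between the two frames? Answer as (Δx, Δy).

(0.3, -0.6)

From the two frames, the magenta sphere sits at roughly (9.3, 5.0) before and (9.6, 4.4) after.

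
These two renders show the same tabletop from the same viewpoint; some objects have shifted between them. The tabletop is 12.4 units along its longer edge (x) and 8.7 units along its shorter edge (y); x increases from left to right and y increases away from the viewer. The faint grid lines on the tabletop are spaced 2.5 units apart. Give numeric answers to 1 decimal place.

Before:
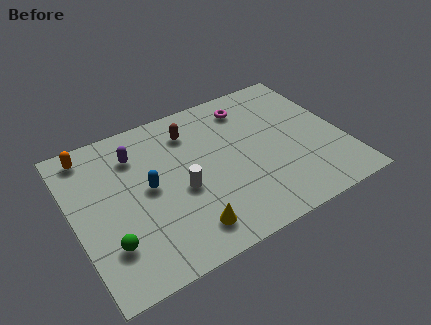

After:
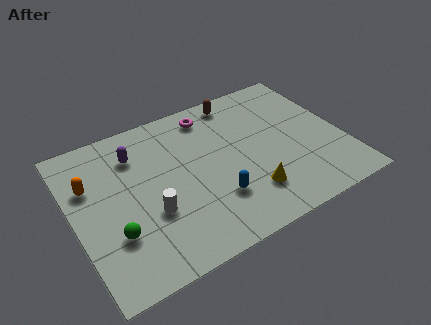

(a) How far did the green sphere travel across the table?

0.5

From (1.3, 2.3) to (1.6, 2.7), the green sphere covered √(0.3² + 0.4²) ≈ 0.5 units.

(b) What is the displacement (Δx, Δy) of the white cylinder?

(-1.5, -0.6)

The white cylinder started near (4.8, 3.7) and ended near (3.3, 3.1).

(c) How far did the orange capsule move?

1.8

From (1.1, 7.6) to (0.9, 5.8), the orange capsule covered √(0.2² + 1.8²) ≈ 1.8 units.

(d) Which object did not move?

the purple capsule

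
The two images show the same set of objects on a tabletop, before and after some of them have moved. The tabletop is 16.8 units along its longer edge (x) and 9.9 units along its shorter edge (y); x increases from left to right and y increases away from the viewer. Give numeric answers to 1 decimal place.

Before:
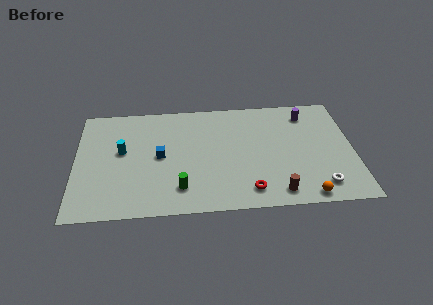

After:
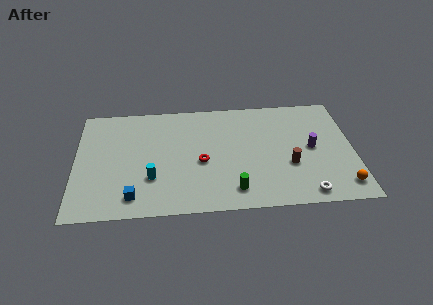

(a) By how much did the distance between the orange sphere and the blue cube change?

+2.9

They were about 9.6 units apart before and 12.5 after — 2.9 units further apart.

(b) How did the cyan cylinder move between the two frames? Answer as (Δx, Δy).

(1.8, -2.5)

The cyan cylinder started near (2.8, 5.6) and ended near (4.6, 3.1).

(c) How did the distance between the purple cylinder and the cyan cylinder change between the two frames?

-1.7

Before: roughly 11.6 units apart; after: 9.9. That's 1.7 units closer together.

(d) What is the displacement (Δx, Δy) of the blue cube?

(-1.6, -3.4)

The blue cube started near (5.1, 5.0) and ended near (3.5, 1.6).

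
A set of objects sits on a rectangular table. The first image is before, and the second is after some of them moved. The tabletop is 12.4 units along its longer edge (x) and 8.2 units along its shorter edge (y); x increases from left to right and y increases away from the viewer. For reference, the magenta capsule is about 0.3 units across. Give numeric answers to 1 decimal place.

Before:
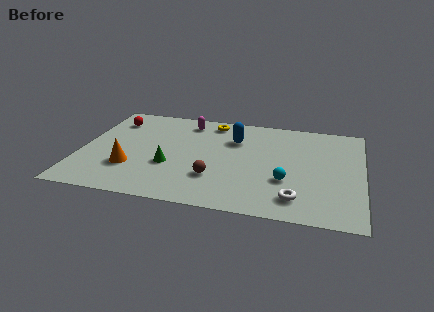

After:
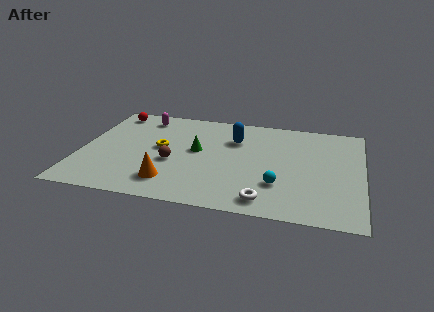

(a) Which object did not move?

the blue capsule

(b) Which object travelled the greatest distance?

the yellow torus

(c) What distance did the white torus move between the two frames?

1.4

The white torus moved from about (9.6, 1.5) to (8.3, 1.1), a distance of √(1.3² + 0.4²) ≈ 1.4.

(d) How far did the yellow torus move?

3.4

The yellow torus moved from about (5.6, 7.1) to (3.5, 4.4), a distance of √(2.1² + 2.7²) ≈ 3.4.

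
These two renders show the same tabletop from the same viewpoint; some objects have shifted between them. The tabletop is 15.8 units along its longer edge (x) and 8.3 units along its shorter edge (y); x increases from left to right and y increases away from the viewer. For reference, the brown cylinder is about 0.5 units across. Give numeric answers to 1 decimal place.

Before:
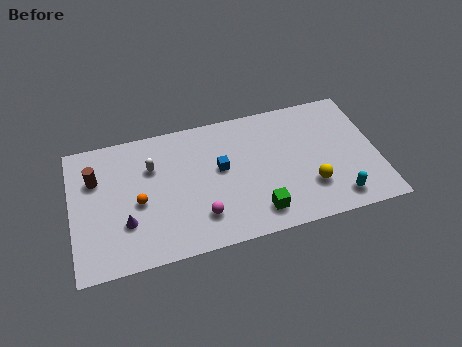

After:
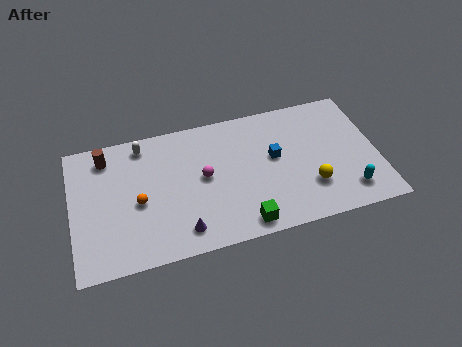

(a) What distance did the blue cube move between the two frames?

2.8

The blue cube moved from about (7.7, 4.7) to (10.5, 4.7), a distance of √(2.8² + 0.0²) ≈ 2.8.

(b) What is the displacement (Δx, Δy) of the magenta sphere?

(0.3, 2.4)

The magenta sphere started near (6.5, 2.0) and ended near (6.8, 4.4).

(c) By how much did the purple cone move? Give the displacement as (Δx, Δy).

(2.8, -1.2)

The purple cone started near (2.7, 2.6) and ended near (5.5, 1.4).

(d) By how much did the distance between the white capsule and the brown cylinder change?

-1.0

The distance was about 2.9 in the first image and 1.9 in the second, so they moved 1.0 units closer together.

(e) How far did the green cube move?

0.9

From (9.4, 1.5) to (8.6, 1.0), the green cube covered √(0.8² + 0.5²) ≈ 0.9 units.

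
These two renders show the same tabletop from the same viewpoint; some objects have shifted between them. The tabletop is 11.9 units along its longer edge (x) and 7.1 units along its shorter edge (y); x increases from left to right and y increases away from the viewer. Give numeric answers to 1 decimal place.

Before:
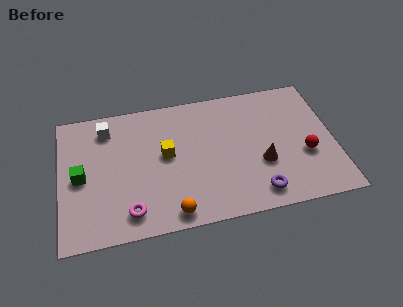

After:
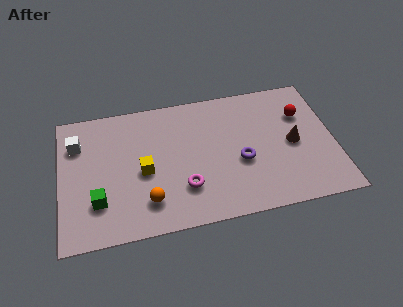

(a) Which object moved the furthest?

the magenta torus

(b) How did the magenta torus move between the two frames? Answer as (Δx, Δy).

(2.4, 0.8)

The magenta torus was at about (2.9, 1.2) and moved to about (5.3, 2.0).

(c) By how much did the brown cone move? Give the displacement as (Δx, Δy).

(1.4, 0.8)

The brown cone started near (8.7, 2.6) and ended near (10.1, 3.4).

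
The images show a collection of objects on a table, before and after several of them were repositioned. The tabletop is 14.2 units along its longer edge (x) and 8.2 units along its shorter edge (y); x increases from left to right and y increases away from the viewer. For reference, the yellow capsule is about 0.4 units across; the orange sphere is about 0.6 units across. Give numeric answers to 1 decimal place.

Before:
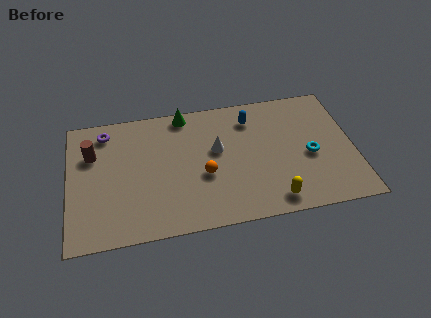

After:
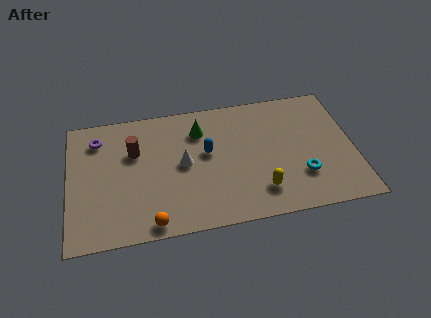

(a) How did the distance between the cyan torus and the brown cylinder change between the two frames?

-2.3

They were about 11.0 units apart before and 8.7 after — 2.3 units closer together.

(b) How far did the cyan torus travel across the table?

1.3

From (12.0, 3.6) to (11.5, 2.4), the cyan torus covered √(0.5² + 1.2²) ≈ 1.3 units.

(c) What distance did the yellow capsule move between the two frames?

0.9

From (10.0, 1.1) to (9.4, 1.8), the yellow capsule covered √(0.6² + 0.7²) ≈ 0.9 units.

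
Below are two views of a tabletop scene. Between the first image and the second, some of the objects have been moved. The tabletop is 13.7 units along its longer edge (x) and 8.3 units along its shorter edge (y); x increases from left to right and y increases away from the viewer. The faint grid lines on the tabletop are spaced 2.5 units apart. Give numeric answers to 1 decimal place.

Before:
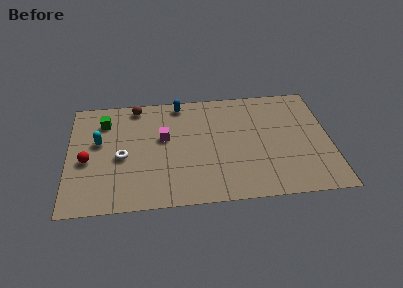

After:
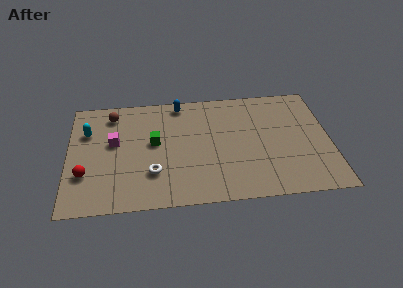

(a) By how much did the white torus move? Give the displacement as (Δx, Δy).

(1.6, -1.3)

The white torus was at about (2.8, 3.7) and moved to about (4.4, 2.4).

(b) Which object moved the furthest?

the green cube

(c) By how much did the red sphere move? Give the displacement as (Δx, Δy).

(-0.1, -1.0)

The red sphere was at about (1.0, 3.6) and moved to about (0.9, 2.6).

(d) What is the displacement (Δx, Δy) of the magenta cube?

(-2.6, -0.1)

The magenta cube was at about (5.0, 4.9) and moved to about (2.4, 4.8).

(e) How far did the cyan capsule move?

1.0

The cyan capsule was near (1.6, 4.9) before and (1.0, 5.7) after, so it travelled √(0.6² + 0.8²) ≈ 1.0 units.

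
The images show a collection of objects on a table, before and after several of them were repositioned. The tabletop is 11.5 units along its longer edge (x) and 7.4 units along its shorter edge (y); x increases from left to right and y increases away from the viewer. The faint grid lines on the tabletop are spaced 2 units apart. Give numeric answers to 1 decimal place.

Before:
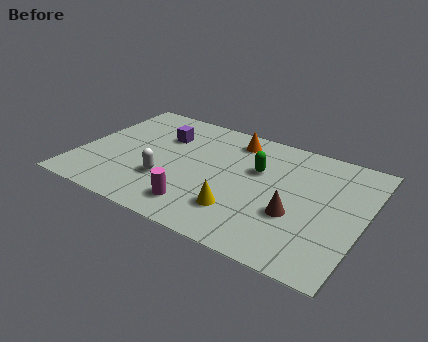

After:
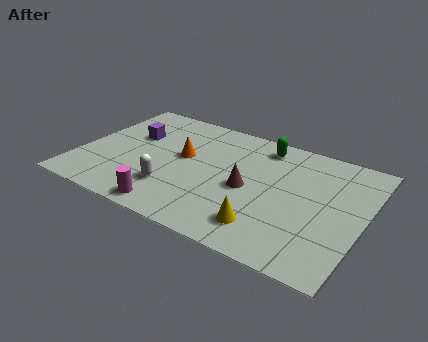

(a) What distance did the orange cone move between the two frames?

2.7

From (5.9, 6.2) to (4.1, 4.2), the orange cone covered √(1.8² + 2.0²) ≈ 2.7 units.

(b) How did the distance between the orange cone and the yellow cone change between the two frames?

+0.3

Before: roughly 4.4 units apart; after: 4.7. That's 0.3 units further apart.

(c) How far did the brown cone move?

2.1

From (8.9, 2.7) to (6.9, 3.4), the brown cone covered √(2.0² + 0.7²) ≈ 2.1 units.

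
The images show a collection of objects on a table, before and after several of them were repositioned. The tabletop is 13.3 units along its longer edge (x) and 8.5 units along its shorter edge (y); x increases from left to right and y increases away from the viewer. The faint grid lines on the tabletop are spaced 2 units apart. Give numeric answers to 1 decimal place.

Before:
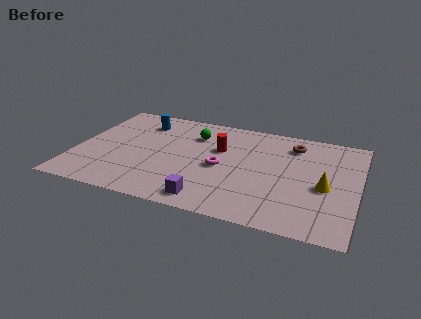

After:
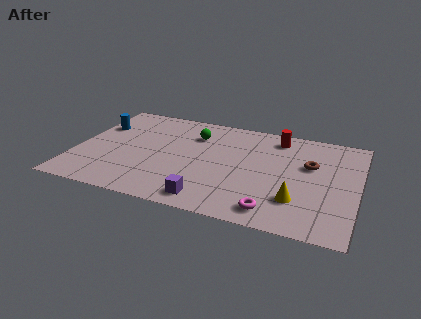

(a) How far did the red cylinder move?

3.2

The red cylinder was near (6.7, 5.4) before and (9.3, 7.2) after, so it travelled √(2.6² + 1.8²) ≈ 3.2 units.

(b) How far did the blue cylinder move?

2.2

The blue cylinder moved from about (2.8, 6.7) to (0.8, 5.8), a distance of √(2.0² + 0.9²) ≈ 2.2.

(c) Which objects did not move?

the green sphere and the purple cube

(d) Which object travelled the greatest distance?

the magenta torus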